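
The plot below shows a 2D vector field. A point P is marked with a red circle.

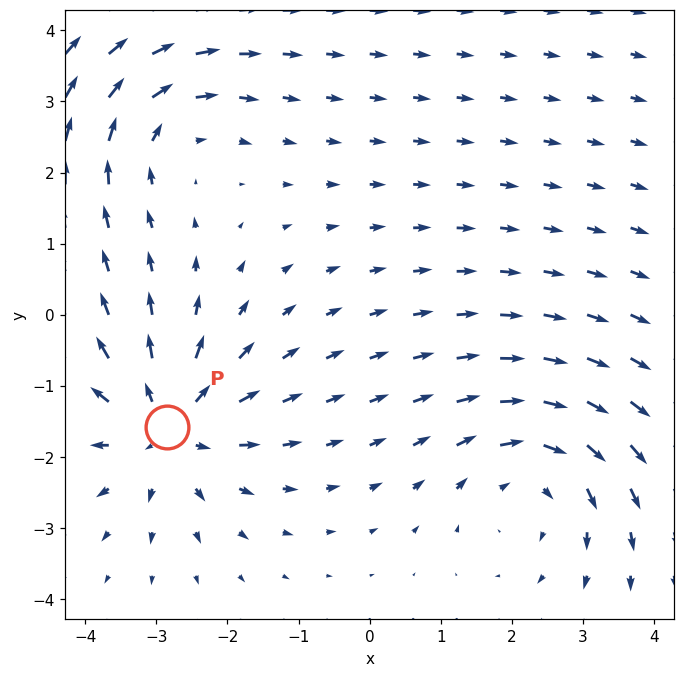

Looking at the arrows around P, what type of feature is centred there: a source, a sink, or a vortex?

source

At P (-2.9, -1.6) the arrows spread outward. Divergence about +5, curl ≈0 — positive divergence with near-zero curl is a source.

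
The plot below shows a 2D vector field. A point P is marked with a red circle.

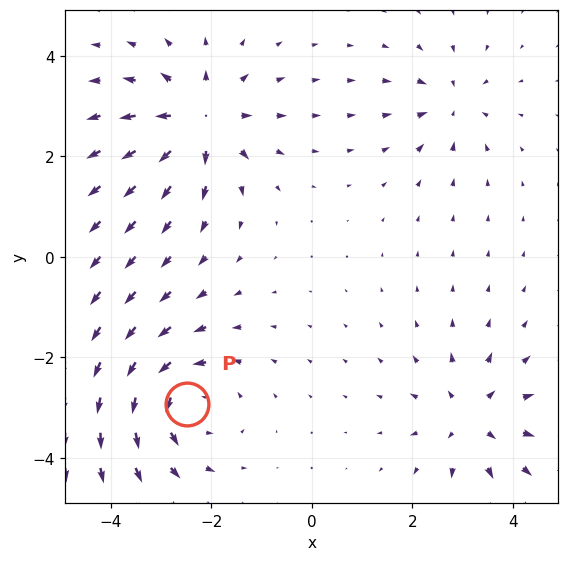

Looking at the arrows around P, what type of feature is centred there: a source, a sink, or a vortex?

At P (-2.5, -2.9) the arrows circulate counterclockwise. Divergence ≈0, curl about +5 — near-zero divergence with nonzero curl is a vortex.

vortex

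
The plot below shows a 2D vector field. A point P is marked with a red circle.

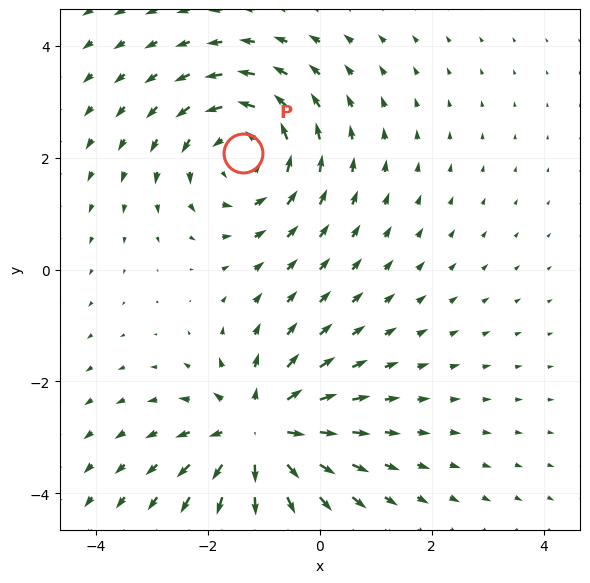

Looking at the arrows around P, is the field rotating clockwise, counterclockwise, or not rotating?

Near P at (-1.4, 2.1) the arrows circulate counterclockwise. The curl (z-component) there is about +3; positive curl means counterclockwise rotation.

counterclockwise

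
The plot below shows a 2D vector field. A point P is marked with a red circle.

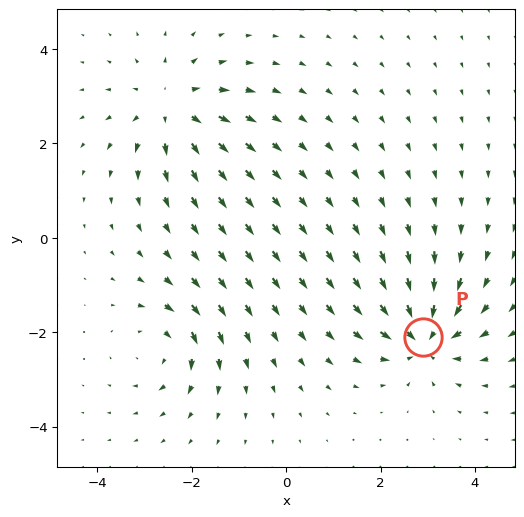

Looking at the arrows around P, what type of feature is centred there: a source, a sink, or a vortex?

At P (2.9, -2.1) the arrows converge inward. Divergence about -6, curl ≈0 — negative divergence with near-zero curl is a sink.

sink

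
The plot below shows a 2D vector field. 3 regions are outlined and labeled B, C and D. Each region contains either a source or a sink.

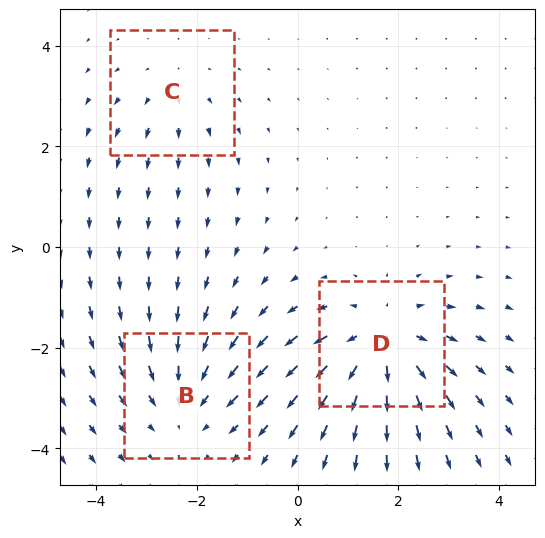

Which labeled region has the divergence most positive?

D

Divergence at each region's feature centre — B: about -3, C: about +2, D: about +4. Region D is most positive.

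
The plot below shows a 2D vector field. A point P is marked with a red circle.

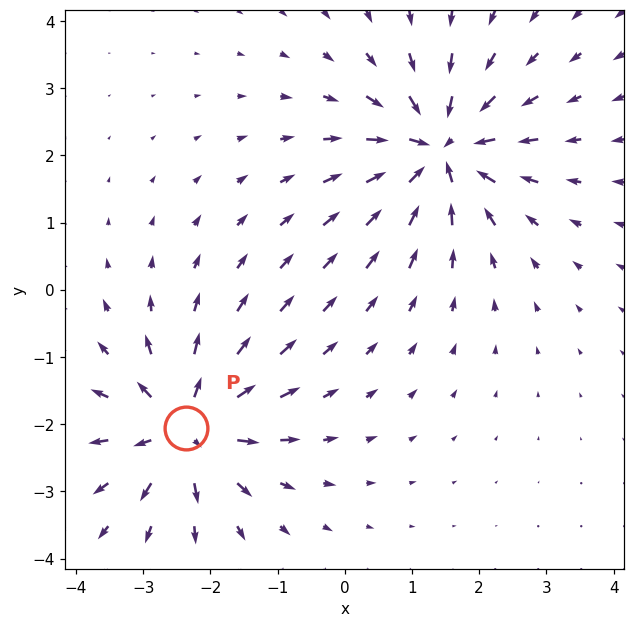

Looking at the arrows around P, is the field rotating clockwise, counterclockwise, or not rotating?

Near P at (-2.4, -2.1) the arrows show no circulation. The curl there is ≈0.

not rotating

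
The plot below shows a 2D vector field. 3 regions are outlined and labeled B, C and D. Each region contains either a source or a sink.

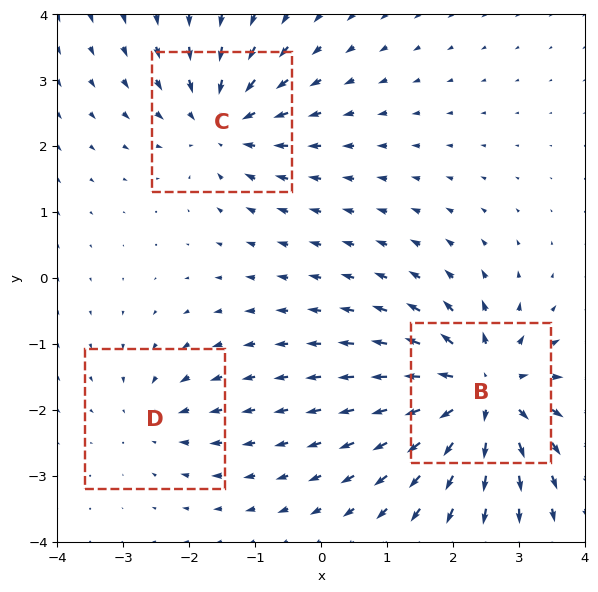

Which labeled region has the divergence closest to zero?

D

Divergence at each region's feature centre — B: about +6, C: about -4, D: about -2. Region D is closest to zero.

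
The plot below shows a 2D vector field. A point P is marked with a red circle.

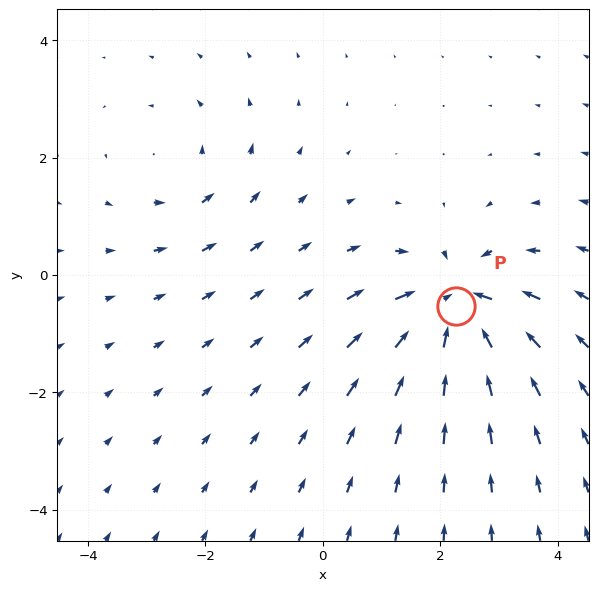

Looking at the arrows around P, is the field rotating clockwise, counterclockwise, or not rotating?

Near P at (2.3, -0.5) the arrows show no circulation. The curl there is ≈0.

not rotating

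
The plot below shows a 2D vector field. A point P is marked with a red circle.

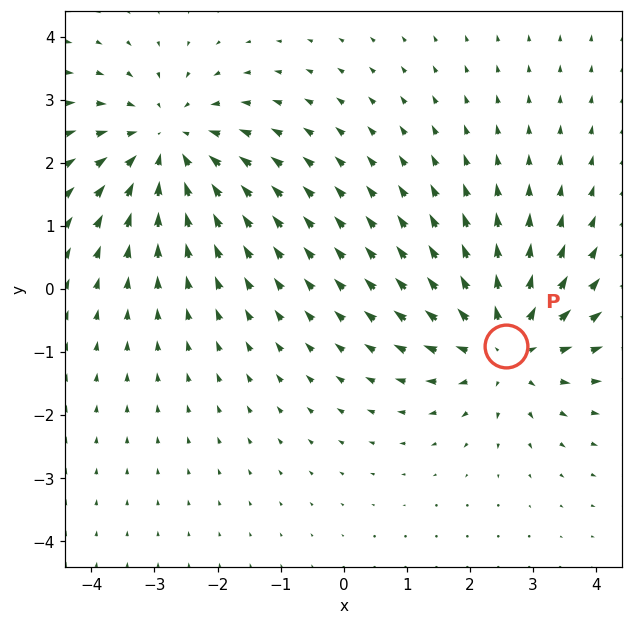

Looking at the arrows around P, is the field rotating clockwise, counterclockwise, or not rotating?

Near P at (2.6, -0.9) the arrows show no circulation. The curl there is ≈0.

not rotating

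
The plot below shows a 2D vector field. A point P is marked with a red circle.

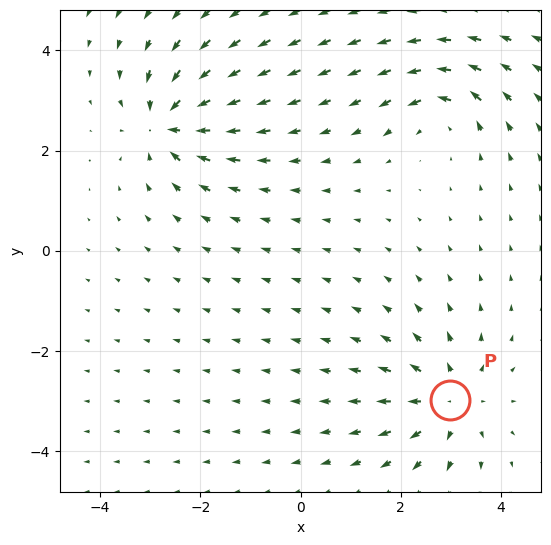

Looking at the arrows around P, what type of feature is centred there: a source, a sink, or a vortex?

source

At P (3.0, -3.0) the arrows spread outward. Divergence about +5, curl ≈0 — positive divergence with near-zero curl is a source.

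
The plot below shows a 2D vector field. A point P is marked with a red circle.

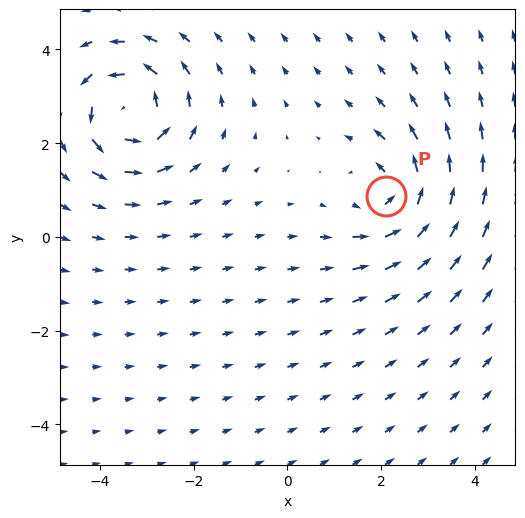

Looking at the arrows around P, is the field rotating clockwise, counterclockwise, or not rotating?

counterclockwise

Near P at (2.1, 0.9) the arrows circulate counterclockwise. The curl (z-component) there is about +5; positive curl means counterclockwise rotation.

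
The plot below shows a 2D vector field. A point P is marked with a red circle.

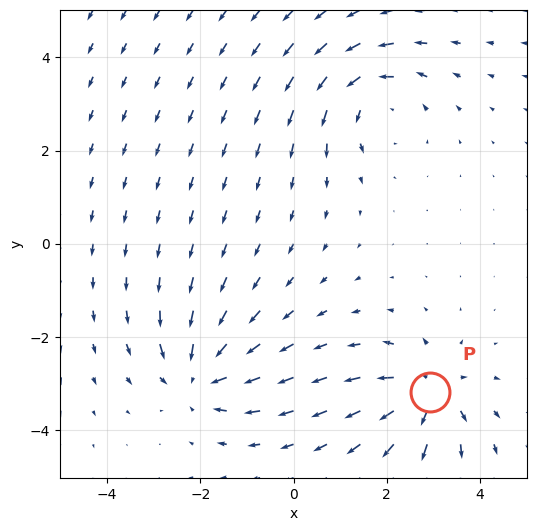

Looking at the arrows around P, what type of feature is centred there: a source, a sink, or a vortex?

source

At P (2.9, -3.2) the arrows spread outward. Divergence about +4, curl ≈0 — positive divergence with near-zero curl is a source.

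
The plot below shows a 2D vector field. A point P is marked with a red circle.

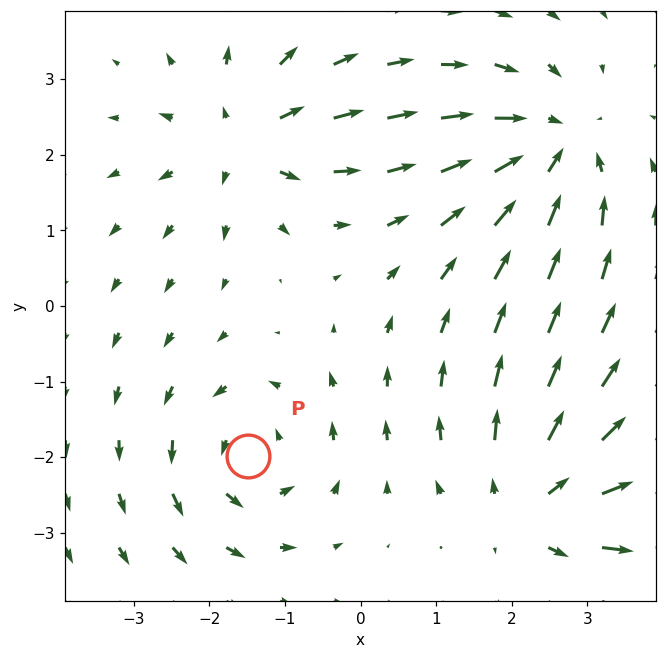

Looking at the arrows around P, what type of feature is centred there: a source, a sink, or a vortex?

At P (-1.5, -2.0) the arrows circulate counterclockwise. Divergence ≈0, curl about +4 — near-zero divergence with nonzero curl is a vortex.

vortex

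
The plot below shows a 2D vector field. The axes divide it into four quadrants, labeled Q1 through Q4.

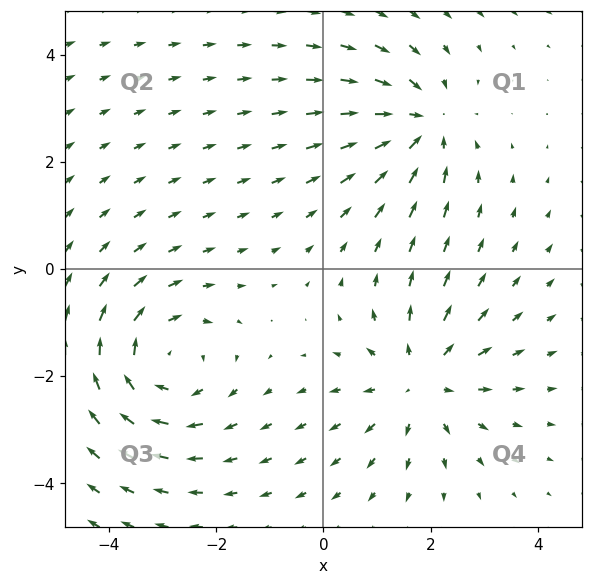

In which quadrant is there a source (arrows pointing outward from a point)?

The source sits at approximately (1.8, -2.1), which lies in quadrant Q4. The divergence there is about +4, positive as expected for a source.

Q4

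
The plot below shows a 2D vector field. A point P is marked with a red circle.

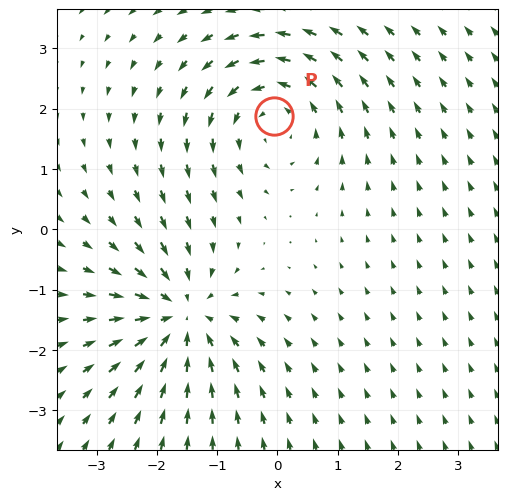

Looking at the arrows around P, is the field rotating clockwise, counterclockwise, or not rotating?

counterclockwise

Near P at (-0.1, 1.9) the arrows circulate counterclockwise. The curl (z-component) there is about +2; positive curl means counterclockwise rotation.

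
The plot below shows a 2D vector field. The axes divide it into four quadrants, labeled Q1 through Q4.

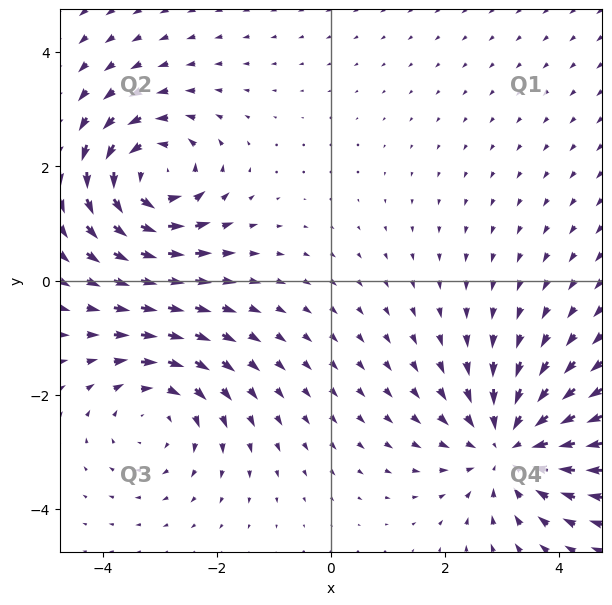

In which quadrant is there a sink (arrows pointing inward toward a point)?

The sink sits at approximately (3.1, -2.9), which lies in quadrant Q4. The divergence there is about -4, negative as expected for a sink.

Q4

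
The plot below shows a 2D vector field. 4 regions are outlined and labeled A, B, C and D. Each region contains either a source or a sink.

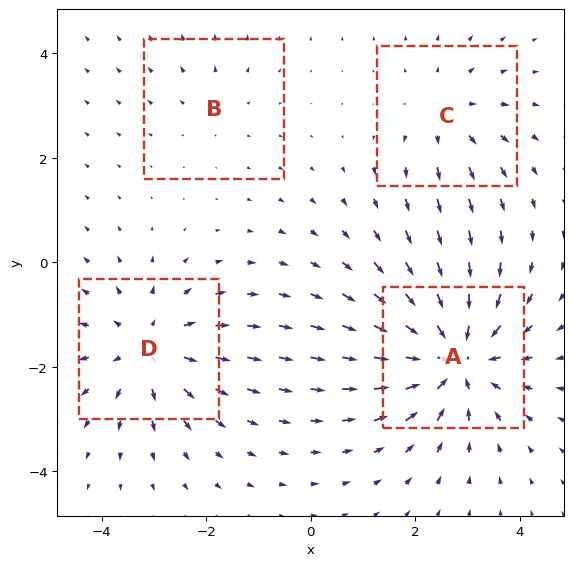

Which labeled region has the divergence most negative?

Divergence at each region's feature centre — A: about -7, B: about +2, C: about +3, D: about +5. Region A is most negative.

A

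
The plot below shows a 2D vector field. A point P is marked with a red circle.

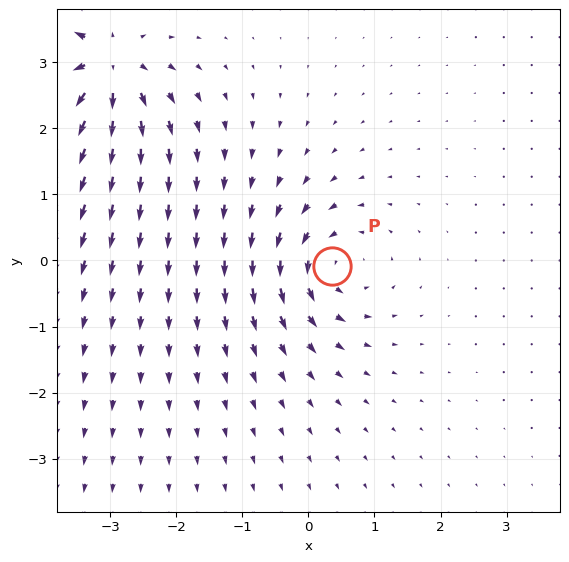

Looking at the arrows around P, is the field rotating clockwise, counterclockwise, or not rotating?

counterclockwise

Near P at (0.4, -0.1) the arrows circulate counterclockwise. The curl (z-component) there is about +5; positive curl means counterclockwise rotation.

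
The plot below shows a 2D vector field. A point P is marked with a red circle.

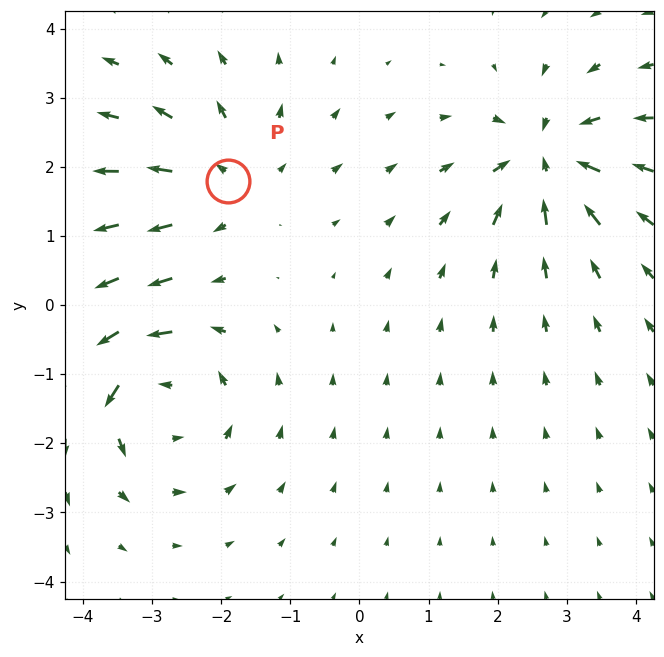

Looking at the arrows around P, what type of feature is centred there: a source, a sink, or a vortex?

source

At P (-1.9, 1.8) the arrows spread outward. Divergence about +3, curl ≈0 — positive divergence with near-zero curl is a source.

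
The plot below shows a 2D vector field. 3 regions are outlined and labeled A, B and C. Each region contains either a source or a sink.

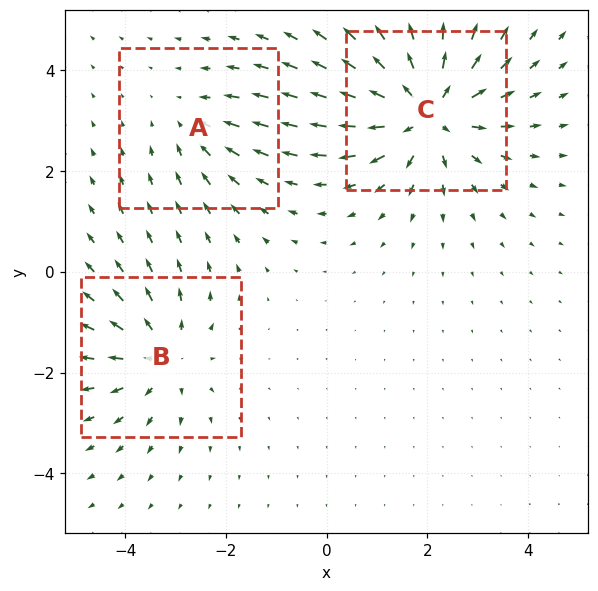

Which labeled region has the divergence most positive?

Divergence at each region's feature centre — A: about -2, B: about +3, C: about +5. Region C is most positive.

C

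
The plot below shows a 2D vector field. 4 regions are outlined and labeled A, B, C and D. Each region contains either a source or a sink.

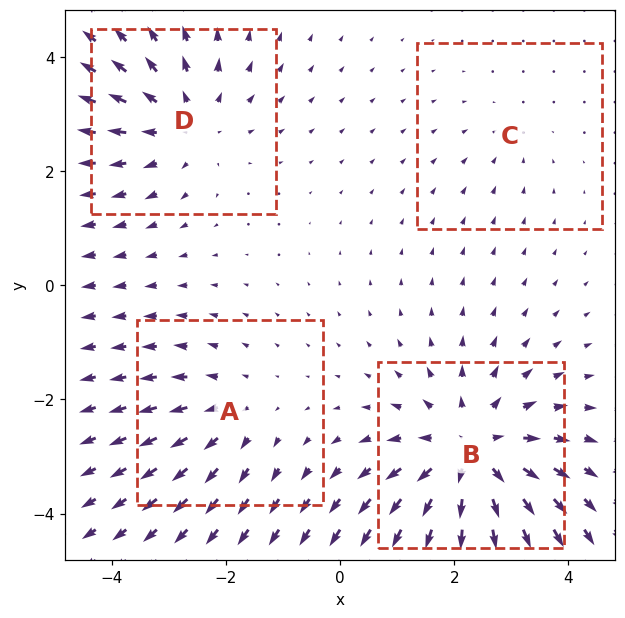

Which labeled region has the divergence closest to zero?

C

Divergence at each region's feature centre — A: about +3, B: about +6, C: about -2, D: about +4. Region C is closest to zero.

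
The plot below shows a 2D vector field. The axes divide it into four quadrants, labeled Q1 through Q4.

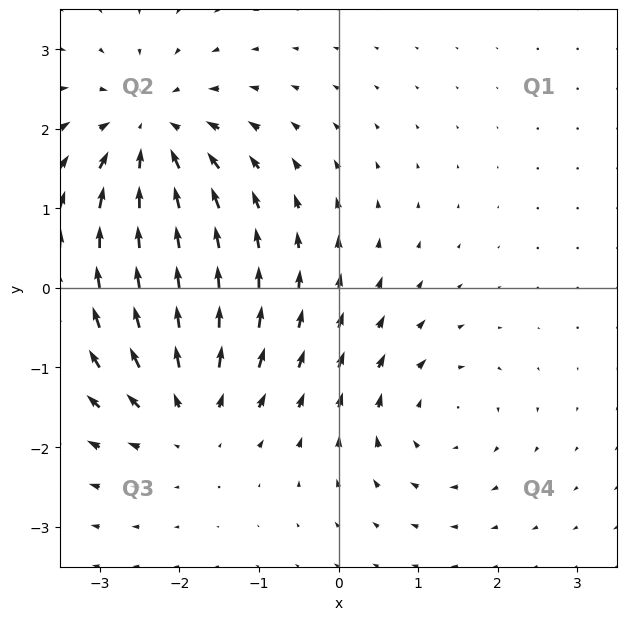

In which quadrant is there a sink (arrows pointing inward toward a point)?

The sink sits at approximately (-2.4, 1.9), which lies in quadrant Q2. The divergence there is about -5, negative as expected for a sink.

Q2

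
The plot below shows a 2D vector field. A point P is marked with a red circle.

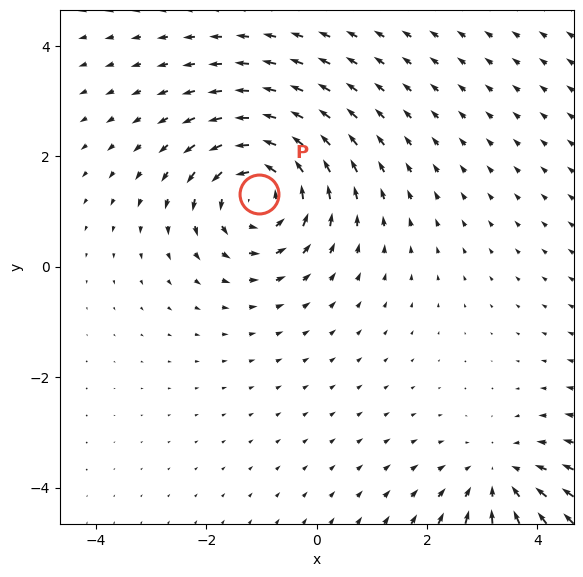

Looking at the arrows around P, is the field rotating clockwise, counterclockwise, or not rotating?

Near P at (-1.0, 1.3) the arrows circulate counterclockwise. The curl (z-component) there is about +5; positive curl means counterclockwise rotation.

counterclockwise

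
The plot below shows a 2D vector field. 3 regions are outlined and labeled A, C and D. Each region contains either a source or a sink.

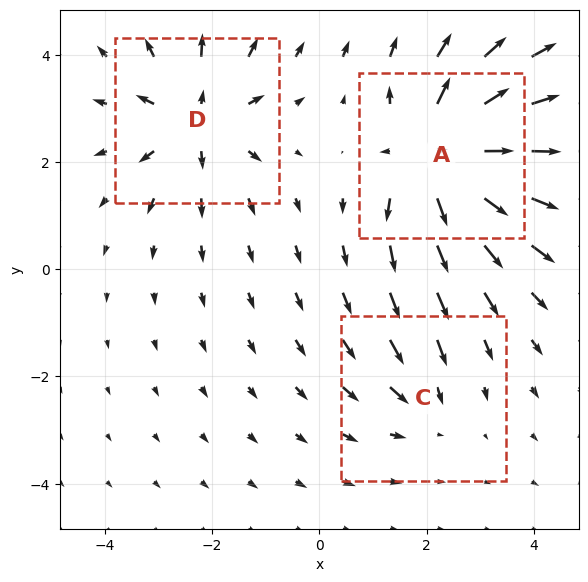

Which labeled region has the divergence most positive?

Divergence at each region's feature centre — A: about +6, C: about -2, D: about +4. Region A is most positive.

A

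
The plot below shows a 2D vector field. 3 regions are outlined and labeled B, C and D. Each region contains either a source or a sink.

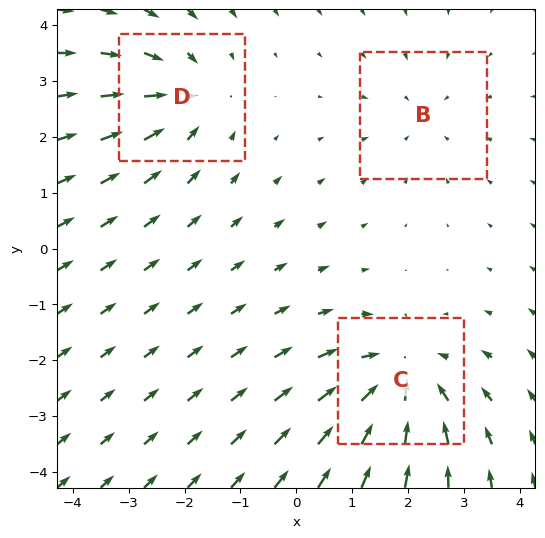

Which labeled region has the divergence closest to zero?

Divergence at each region's feature centre — B: about -2, C: about -4, D: about -3. Region B is closest to zero.

B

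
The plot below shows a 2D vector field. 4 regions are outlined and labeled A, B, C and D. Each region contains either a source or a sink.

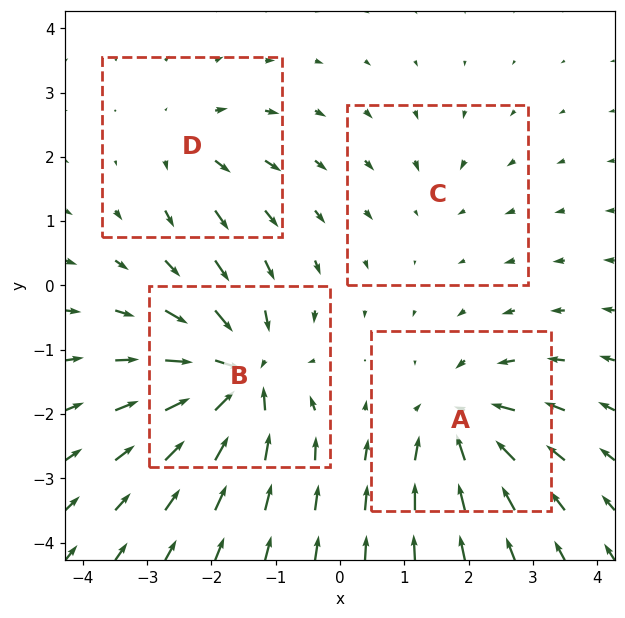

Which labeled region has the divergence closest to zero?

C

Divergence at each region's feature centre — A: about -6, B: about -9, C: about -2, D: about +4. Region C is closest to zero.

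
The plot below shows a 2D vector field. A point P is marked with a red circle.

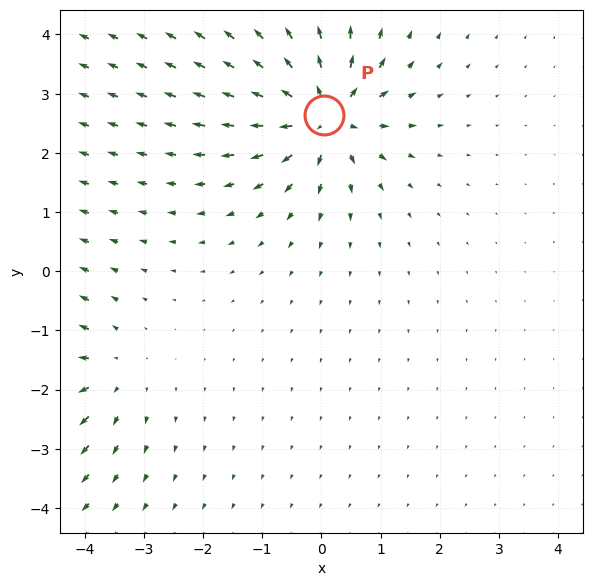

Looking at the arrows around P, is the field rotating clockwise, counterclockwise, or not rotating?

not rotating

Near P at (0.0, 2.6) the arrows show no circulation. The curl there is ≈0.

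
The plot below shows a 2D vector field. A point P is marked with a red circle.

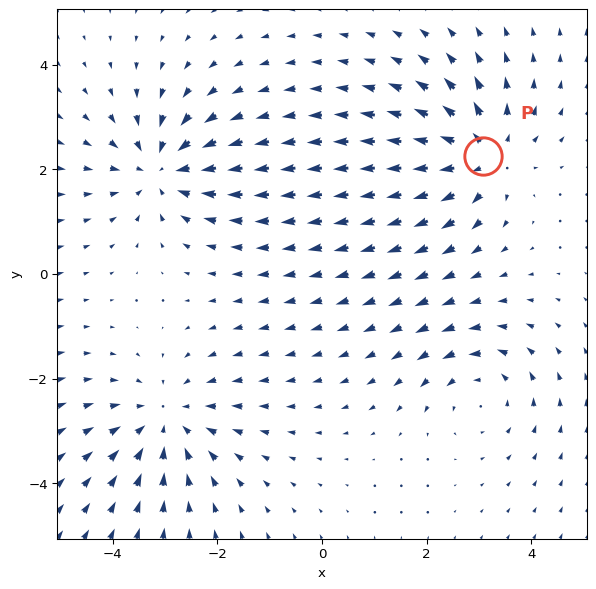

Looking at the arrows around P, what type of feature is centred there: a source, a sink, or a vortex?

At P (3.1, 2.3) the arrows spread outward. Divergence about +5, curl ≈0 — positive divergence with near-zero curl is a source.

source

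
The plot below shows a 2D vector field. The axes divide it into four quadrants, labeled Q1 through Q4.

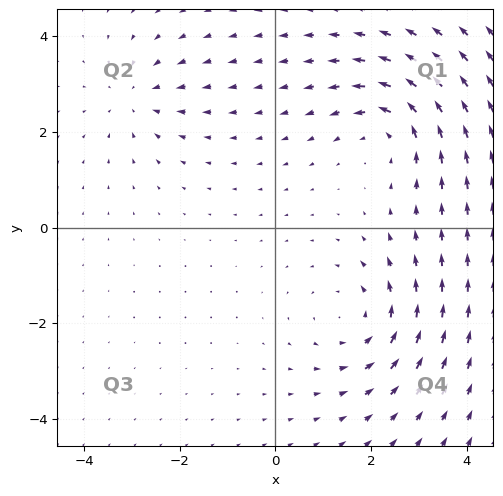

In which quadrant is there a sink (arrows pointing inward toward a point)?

The sink sits at approximately (-2.9, 2.7), which lies in quadrant Q2. The divergence there is about -3, negative as expected for a sink.

Q2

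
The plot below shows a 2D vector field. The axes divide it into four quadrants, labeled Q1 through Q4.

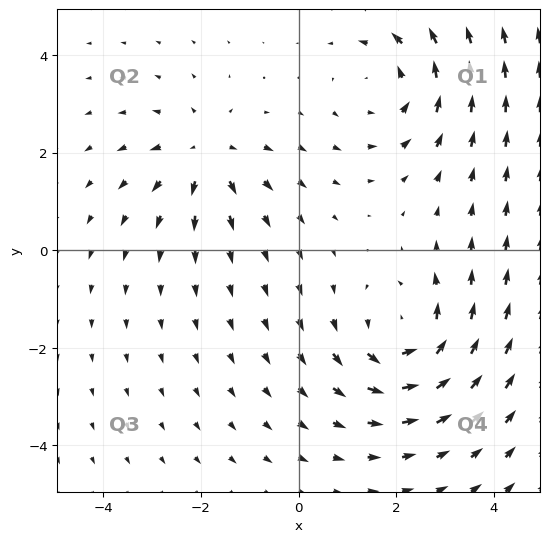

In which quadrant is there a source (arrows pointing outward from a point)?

Q2

The source sits at approximately (-1.9, 2.0), which lies in quadrant Q2. The divergence there is about +4, positive as expected for a source.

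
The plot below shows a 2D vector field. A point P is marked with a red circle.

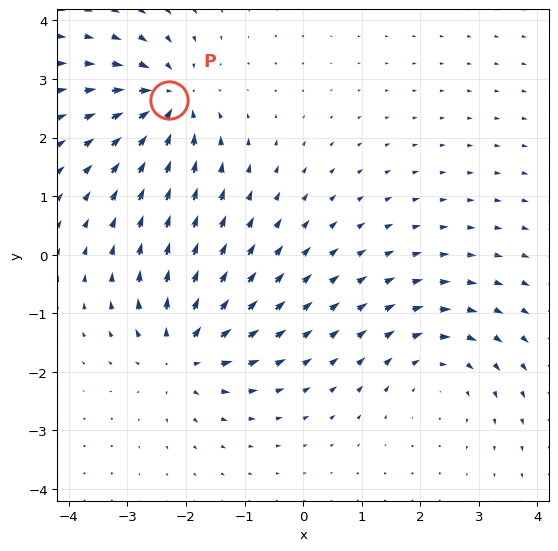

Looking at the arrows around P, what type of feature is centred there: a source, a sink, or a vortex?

At P (-2.3, 2.6) the arrows converge inward. Divergence about -7, curl ≈0 — negative divergence with near-zero curl is a sink.

sink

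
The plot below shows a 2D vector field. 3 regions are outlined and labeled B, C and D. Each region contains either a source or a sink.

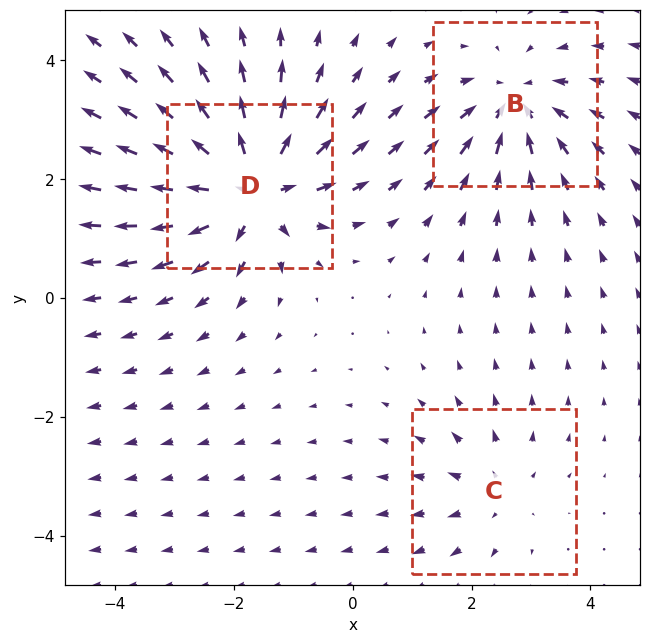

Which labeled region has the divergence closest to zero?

Divergence at each region's feature centre — B: about -4, C: about +2, D: about +6. Region C is closest to zero.

C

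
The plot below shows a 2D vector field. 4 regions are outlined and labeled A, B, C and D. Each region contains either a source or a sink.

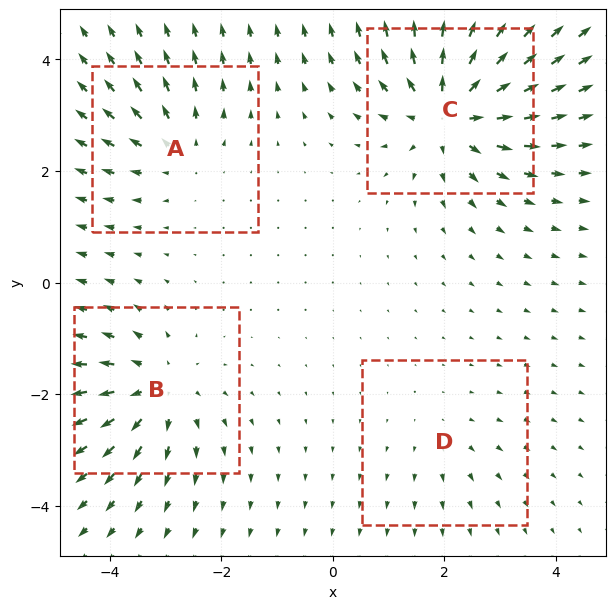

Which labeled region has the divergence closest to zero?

Divergence at each region's feature centre — A: about +4, B: about +5, C: about +8, D: about +2. Region D is closest to zero.

D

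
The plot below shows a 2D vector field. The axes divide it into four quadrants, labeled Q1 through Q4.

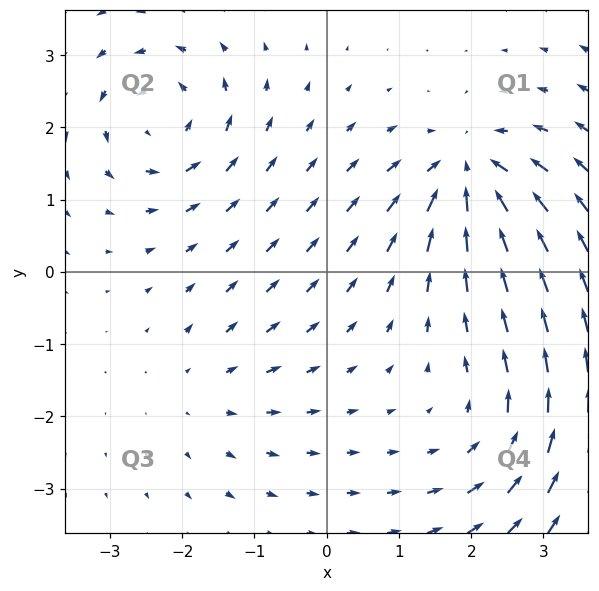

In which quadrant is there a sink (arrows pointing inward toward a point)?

The sink sits at approximately (2.0, 1.4), which lies in quadrant Q1. The divergence there is about -7, negative as expected for a sink.

Q1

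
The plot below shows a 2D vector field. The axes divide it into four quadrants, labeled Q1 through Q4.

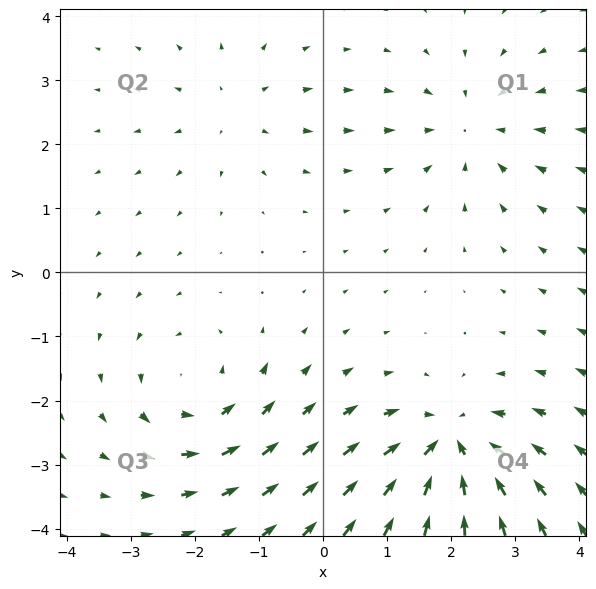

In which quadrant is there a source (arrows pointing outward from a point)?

The source sits at approximately (-1.4, 2.5), which lies in quadrant Q2. The divergence there is about +2, positive as expected for a source.

Q2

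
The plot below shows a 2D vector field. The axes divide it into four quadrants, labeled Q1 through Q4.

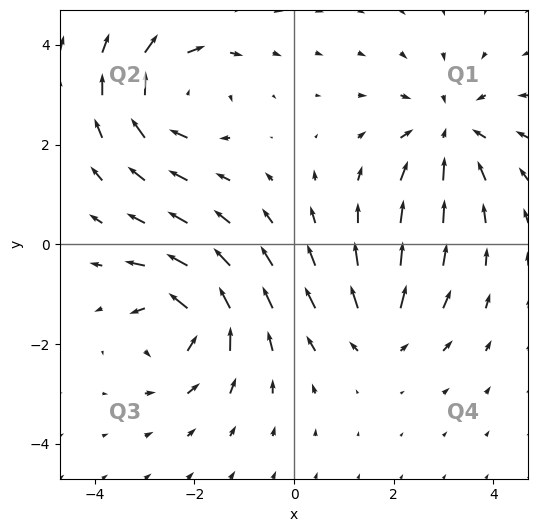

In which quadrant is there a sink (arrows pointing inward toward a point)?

The sink sits at approximately (3.1, 2.2), which lies in quadrant Q1. The divergence there is about -4, negative as expected for a sink.

Q1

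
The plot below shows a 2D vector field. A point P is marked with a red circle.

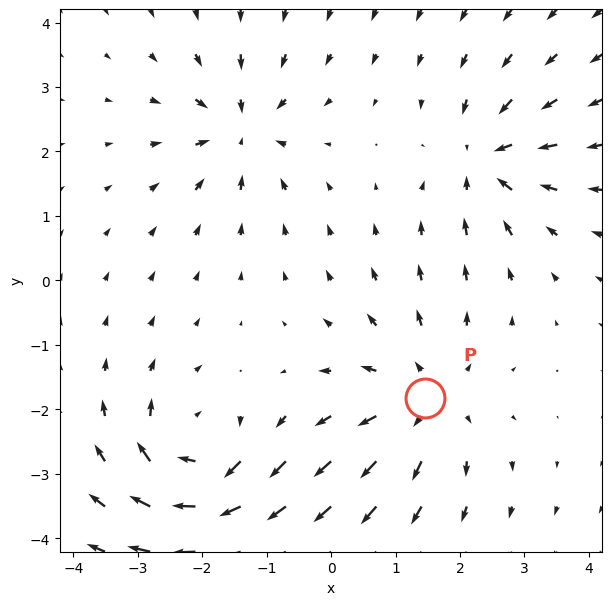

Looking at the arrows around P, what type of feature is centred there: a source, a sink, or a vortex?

At P (1.5, -1.8) the arrows spread outward. Divergence about +5, curl ≈0 — positive divergence with near-zero curl is a source.

source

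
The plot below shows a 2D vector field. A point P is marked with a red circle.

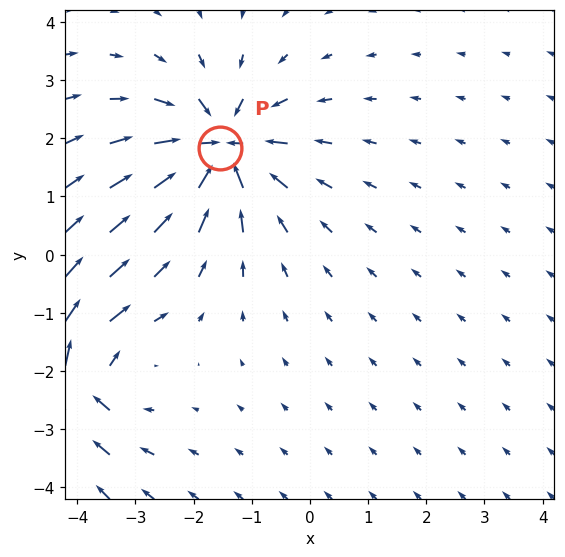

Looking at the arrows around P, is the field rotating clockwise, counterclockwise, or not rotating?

not rotating

Near P at (-1.5, 1.8) the arrows show no circulation. The curl there is ≈0.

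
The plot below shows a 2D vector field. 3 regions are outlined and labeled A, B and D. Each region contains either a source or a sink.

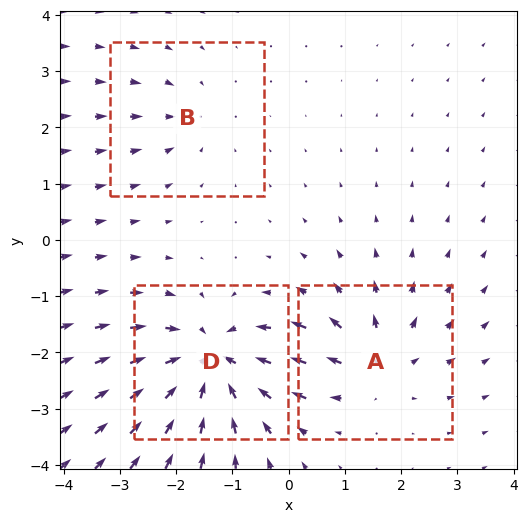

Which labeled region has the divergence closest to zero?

Divergence at each region's feature centre — A: about +4, B: about -2, D: about -5. Region B is closest to zero.

B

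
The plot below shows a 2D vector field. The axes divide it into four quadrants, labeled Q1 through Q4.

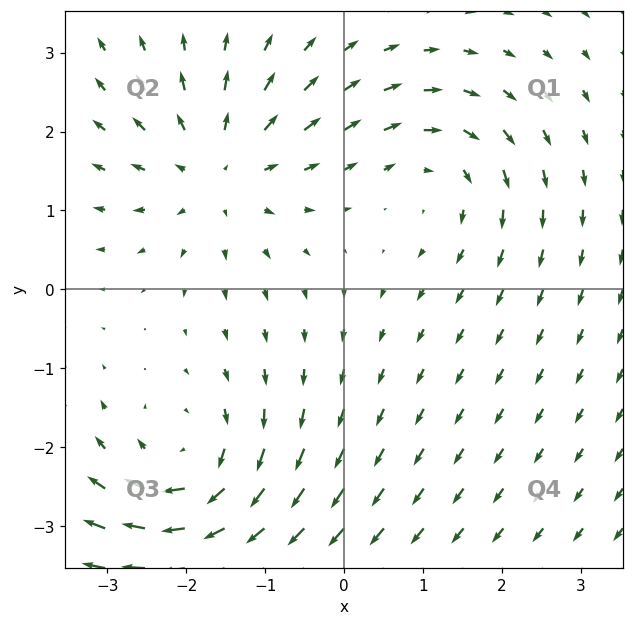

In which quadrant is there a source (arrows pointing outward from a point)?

The source sits at approximately (-1.6, 1.5), which lies in quadrant Q2. The divergence there is about +4, positive as expected for a source.

Q2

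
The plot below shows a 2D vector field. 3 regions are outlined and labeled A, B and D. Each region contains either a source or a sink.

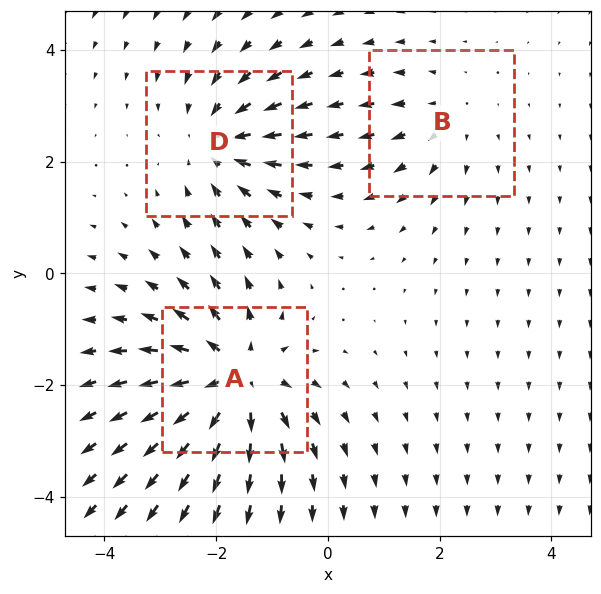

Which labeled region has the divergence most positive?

A

Divergence at each region's feature centre — A: about +5, B: about +2, D: about -3. Region A is most positive.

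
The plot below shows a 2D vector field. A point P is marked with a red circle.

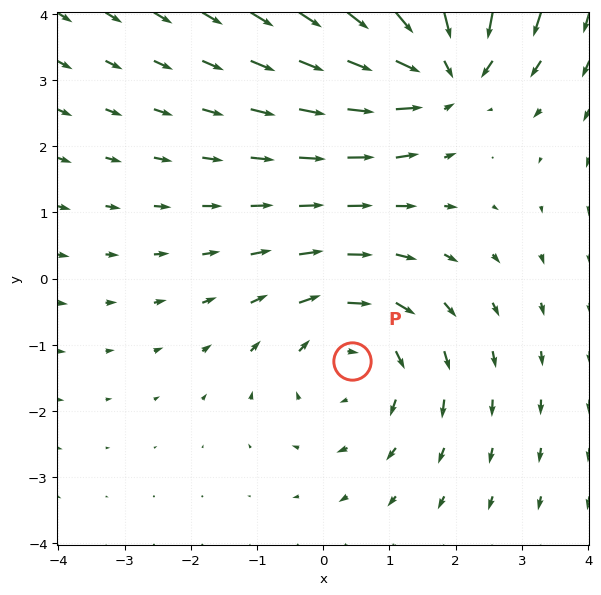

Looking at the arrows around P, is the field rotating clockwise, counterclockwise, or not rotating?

Near P at (0.4, -1.2) the arrows circulate clockwise. The curl (z-component) there is about -2; negative curl means clockwise rotation.

clockwise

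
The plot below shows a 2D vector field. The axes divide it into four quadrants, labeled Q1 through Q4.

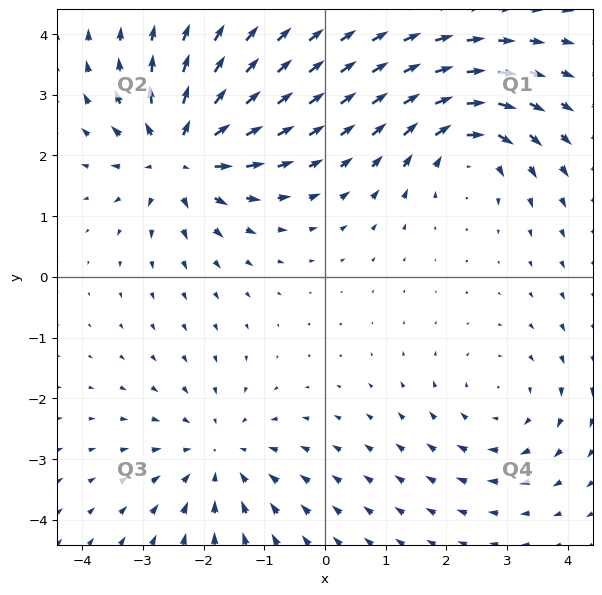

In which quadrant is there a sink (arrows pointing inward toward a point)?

The sink sits at approximately (-1.8, -3.0), which lies in quadrant Q3. The divergence there is about -3, negative as expected for a sink.

Q3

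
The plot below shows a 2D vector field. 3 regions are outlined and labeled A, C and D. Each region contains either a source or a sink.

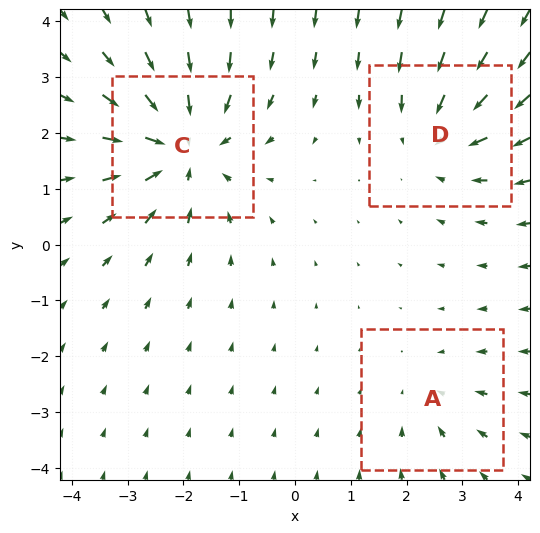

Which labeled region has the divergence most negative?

C

Divergence at each region's feature centre — A: about -2, C: about -4, D: about -3. Region C is most negative.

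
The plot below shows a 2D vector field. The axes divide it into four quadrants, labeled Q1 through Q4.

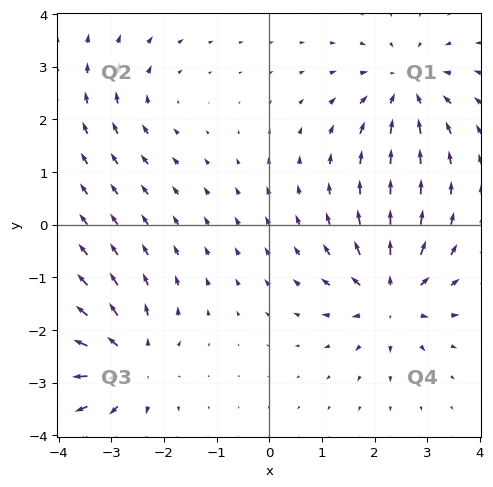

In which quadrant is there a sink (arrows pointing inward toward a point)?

Q1

The sink sits at approximately (2.6, 2.6), which lies in quadrant Q1. The divergence there is about -4, negative as expected for a sink.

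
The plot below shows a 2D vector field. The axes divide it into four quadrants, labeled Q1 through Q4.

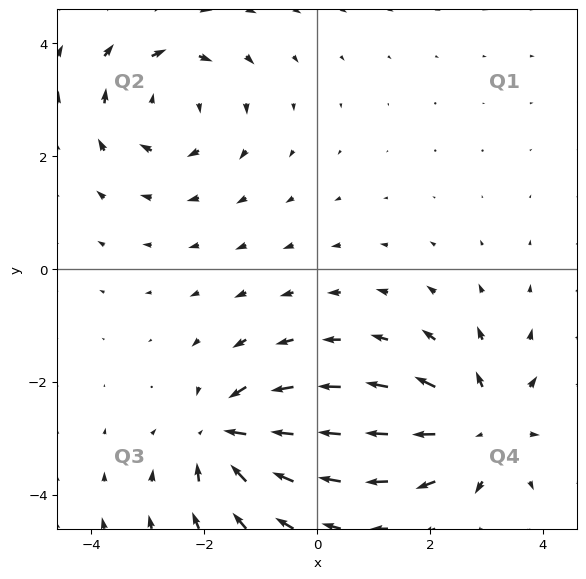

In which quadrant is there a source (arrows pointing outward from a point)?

The source sits at approximately (2.9, -2.8), which lies in quadrant Q4. The divergence there is about +5, positive as expected for a source.

Q4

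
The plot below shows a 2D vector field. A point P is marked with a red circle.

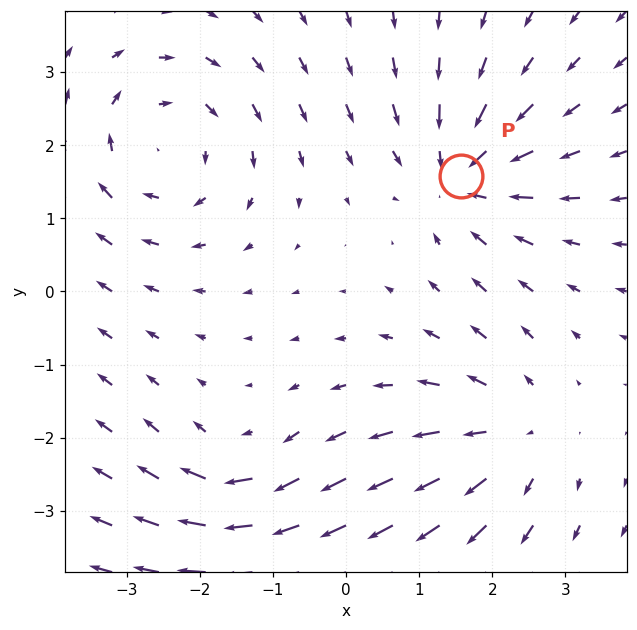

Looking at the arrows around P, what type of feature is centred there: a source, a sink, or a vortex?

At P (1.6, 1.6) the arrows converge inward. Divergence about -5, curl ≈0 — negative divergence with near-zero curl is a sink.

sink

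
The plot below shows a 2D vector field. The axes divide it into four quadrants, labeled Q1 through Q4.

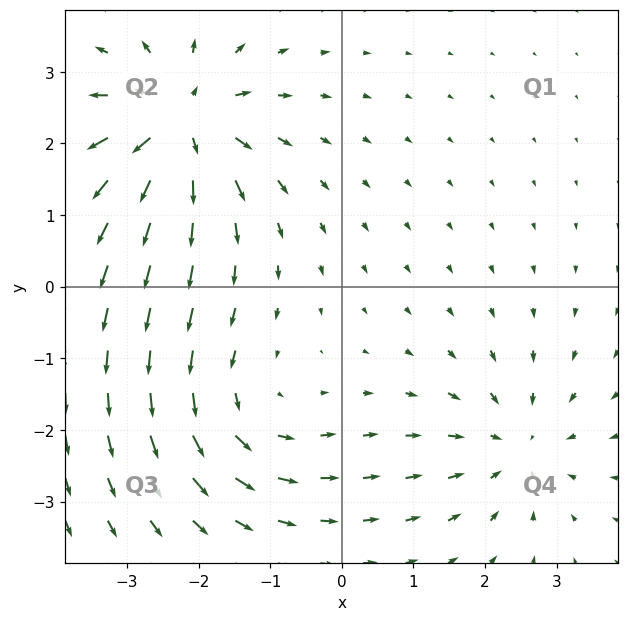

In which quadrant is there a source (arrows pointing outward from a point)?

The source sits at approximately (-2.2, 2.3), which lies in quadrant Q2. The divergence there is about +7, positive as expected for a source.

Q2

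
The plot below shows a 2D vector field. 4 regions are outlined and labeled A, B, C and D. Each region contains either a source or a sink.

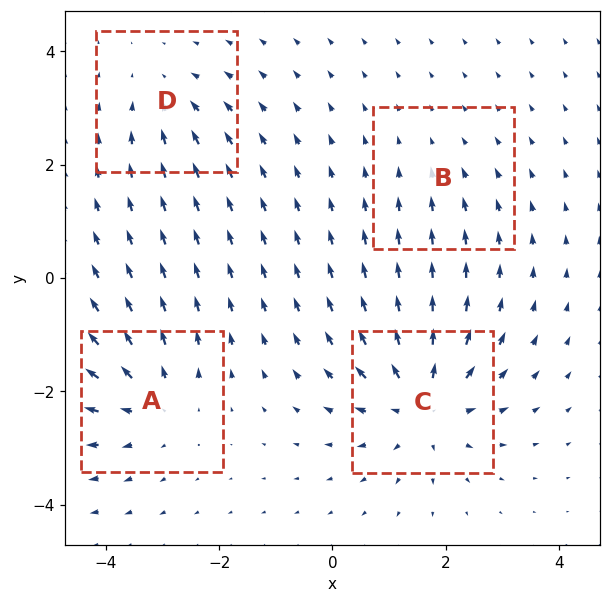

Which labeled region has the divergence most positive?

C

Divergence at each region's feature centre — A: about +5, B: about -2, C: about +7, D: about -3. Region C is most positive.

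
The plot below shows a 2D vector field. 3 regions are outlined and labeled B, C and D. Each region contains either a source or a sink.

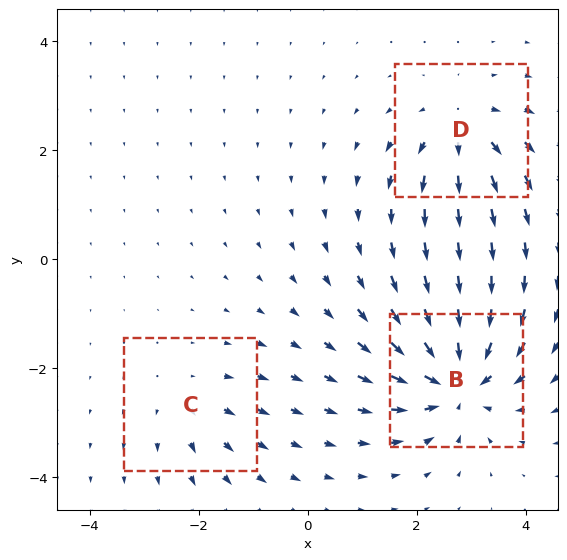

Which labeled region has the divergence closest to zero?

Divergence at each region's feature centre — B: about -6, C: about +2, D: about +4. Region C is closest to zero.

C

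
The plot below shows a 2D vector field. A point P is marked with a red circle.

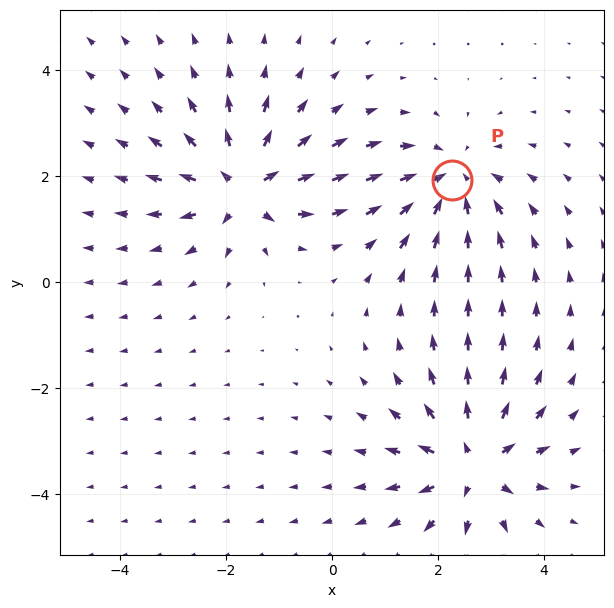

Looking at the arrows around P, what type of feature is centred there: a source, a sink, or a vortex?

sink

At P (2.3, 1.9) the arrows converge inward. Divergence about -4, curl ≈0 — negative divergence with near-zero curl is a sink.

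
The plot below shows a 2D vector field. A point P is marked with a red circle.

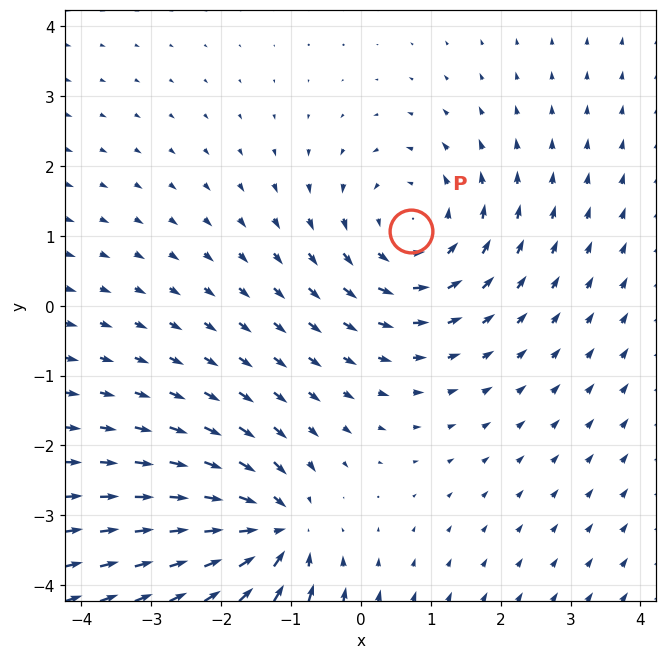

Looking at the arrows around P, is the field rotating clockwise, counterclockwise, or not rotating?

Near P at (0.7, 1.1) the arrows circulate counterclockwise. The curl (z-component) there is about +3; positive curl means counterclockwise rotation.

counterclockwise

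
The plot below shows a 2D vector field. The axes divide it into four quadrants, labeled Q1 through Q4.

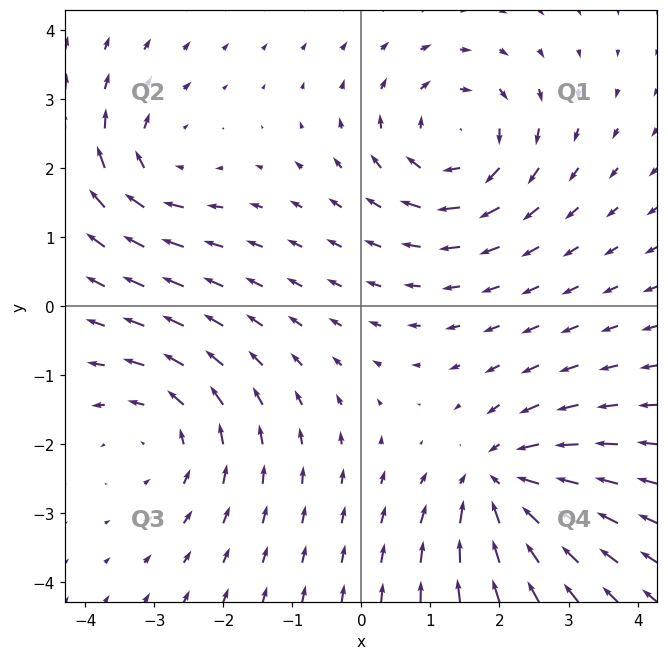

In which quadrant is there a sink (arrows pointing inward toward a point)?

Q4

The sink sits at approximately (2.0, -2.6), which lies in quadrant Q4. The divergence there is about -6, negative as expected for a sink.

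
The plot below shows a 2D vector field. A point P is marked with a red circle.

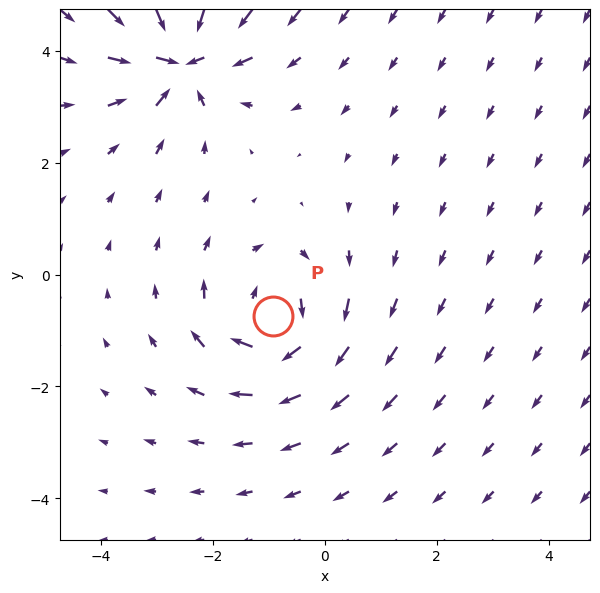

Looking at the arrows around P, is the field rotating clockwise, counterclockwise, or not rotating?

clockwise

Near P at (-0.9, -0.7) the arrows circulate clockwise. The curl (z-component) there is about -5; negative curl means clockwise rotation.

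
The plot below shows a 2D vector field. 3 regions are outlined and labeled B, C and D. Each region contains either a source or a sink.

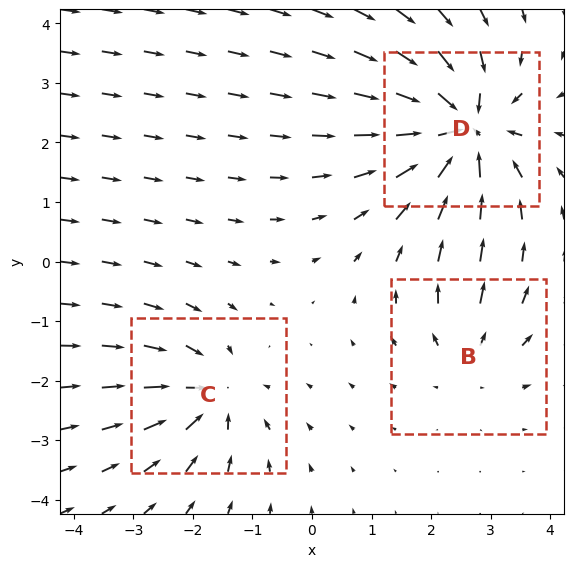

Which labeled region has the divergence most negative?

D

Divergence at each region's feature centre — B: about +3, C: about -4, D: about -6. Region D is most negative.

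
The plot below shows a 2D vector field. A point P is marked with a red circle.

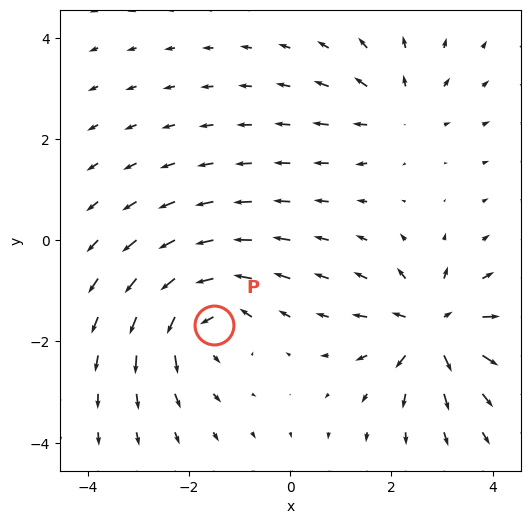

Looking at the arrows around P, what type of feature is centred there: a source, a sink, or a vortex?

At P (-1.5, -1.7) the arrows circulate counterclockwise. Divergence ≈0, curl about +5 — near-zero divergence with nonzero curl is a vortex.

vortex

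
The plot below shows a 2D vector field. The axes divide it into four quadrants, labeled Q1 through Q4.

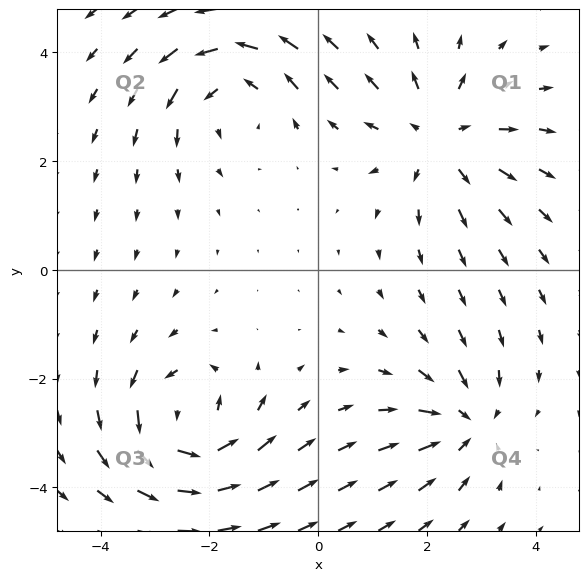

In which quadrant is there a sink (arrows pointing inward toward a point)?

The sink sits at approximately (2.7, -2.8), which lies in quadrant Q4. The divergence there is about -3, negative as expected for a sink.

Q4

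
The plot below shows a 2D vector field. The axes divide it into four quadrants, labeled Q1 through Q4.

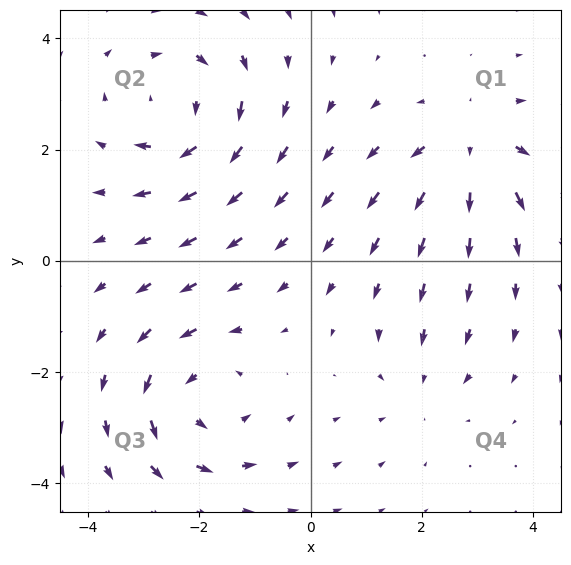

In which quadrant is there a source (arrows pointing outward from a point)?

Q1

The source sits at approximately (2.9, 2.0), which lies in quadrant Q1. The divergence there is about +4, positive as expected for a source.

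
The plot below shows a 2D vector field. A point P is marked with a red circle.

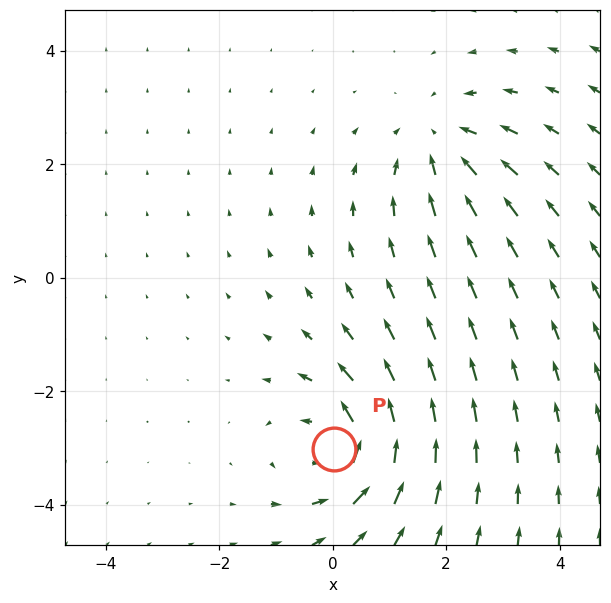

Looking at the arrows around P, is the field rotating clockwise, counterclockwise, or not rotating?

Near P at (0.0, -3.0) the arrows circulate counterclockwise. The curl (z-component) there is about +4; positive curl means counterclockwise rotation.

counterclockwise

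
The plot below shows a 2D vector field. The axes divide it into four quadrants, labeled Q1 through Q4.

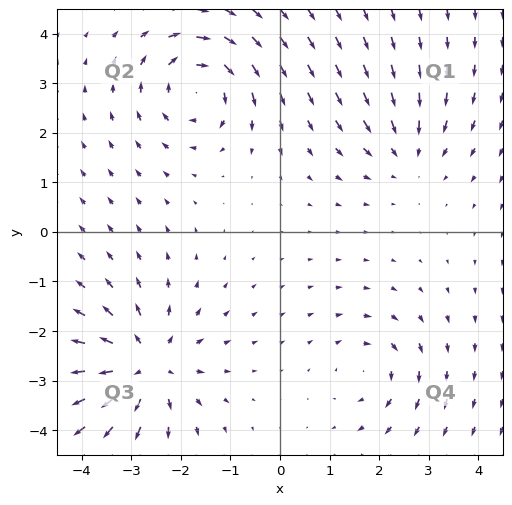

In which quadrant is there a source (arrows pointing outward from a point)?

The source sits at approximately (-2.7, -2.7), which lies in quadrant Q3. The divergence there is about +5, positive as expected for a source.

Q3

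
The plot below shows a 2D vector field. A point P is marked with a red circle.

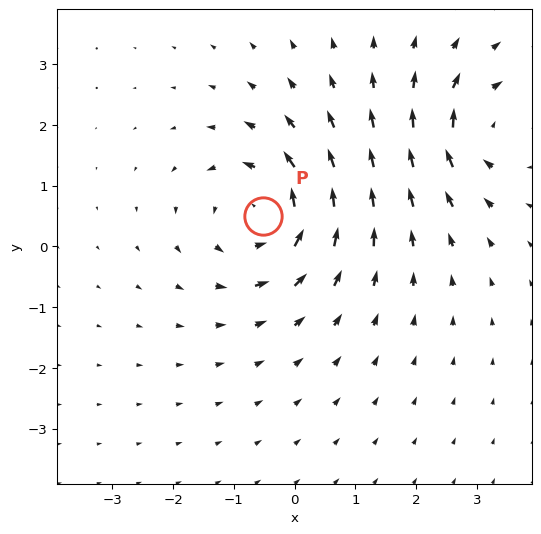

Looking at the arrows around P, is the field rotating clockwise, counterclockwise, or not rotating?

Near P at (-0.5, 0.5) the arrows circulate counterclockwise. The curl (z-component) there is about +5; positive curl means counterclockwise rotation.

counterclockwise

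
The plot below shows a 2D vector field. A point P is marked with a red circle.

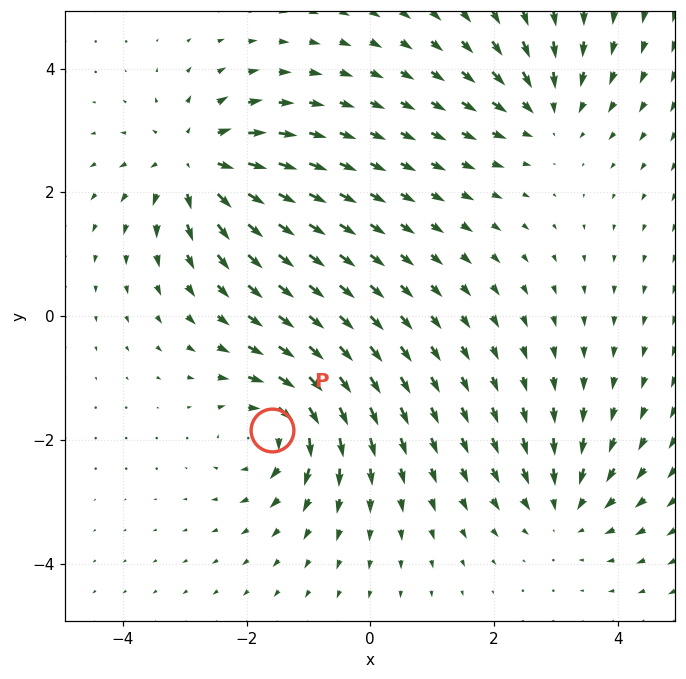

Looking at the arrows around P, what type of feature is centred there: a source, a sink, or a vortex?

vortex

At P (-1.6, -1.8) the arrows circulate clockwise. Divergence ≈0, curl about -6 — near-zero divergence with nonzero curl is a vortex.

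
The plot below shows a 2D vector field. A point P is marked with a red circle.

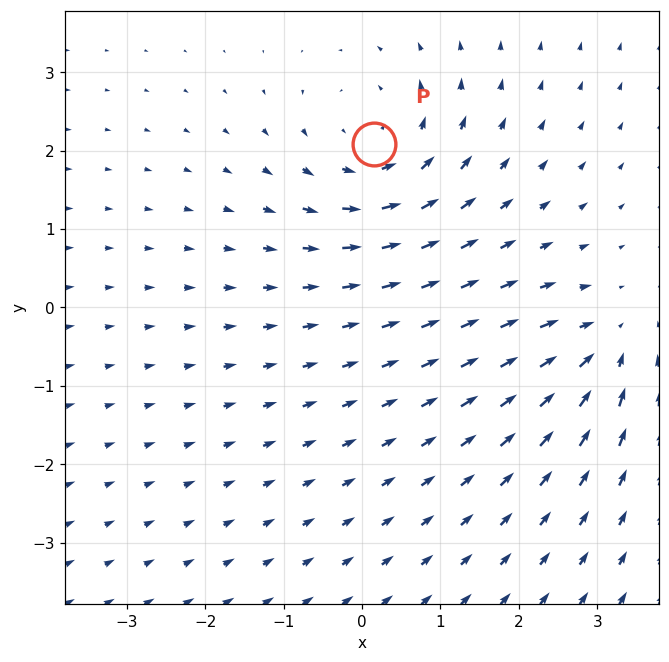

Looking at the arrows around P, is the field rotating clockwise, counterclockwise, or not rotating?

counterclockwise

Near P at (0.1, 2.1) the arrows circulate counterclockwise. The curl (z-component) there is about +4; positive curl means counterclockwise rotation.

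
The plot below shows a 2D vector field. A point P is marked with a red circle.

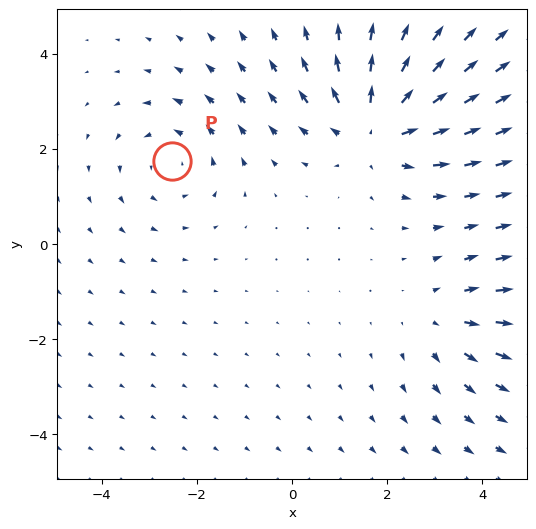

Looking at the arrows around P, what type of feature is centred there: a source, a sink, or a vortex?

vortex

At P (-2.5, 1.7) the arrows circulate counterclockwise. Divergence ≈0, curl about +3 — near-zero divergence with nonzero curl is a vortex.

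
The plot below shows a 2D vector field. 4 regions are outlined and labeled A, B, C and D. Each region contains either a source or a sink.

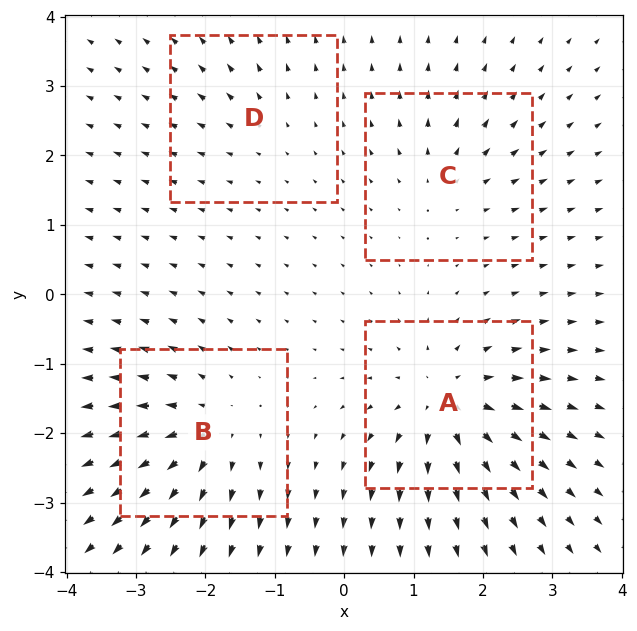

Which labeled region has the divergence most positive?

Divergence at each region's feature centre — A: about +7, B: about +6, C: about +4, D: about +2. Region A is most positive.

A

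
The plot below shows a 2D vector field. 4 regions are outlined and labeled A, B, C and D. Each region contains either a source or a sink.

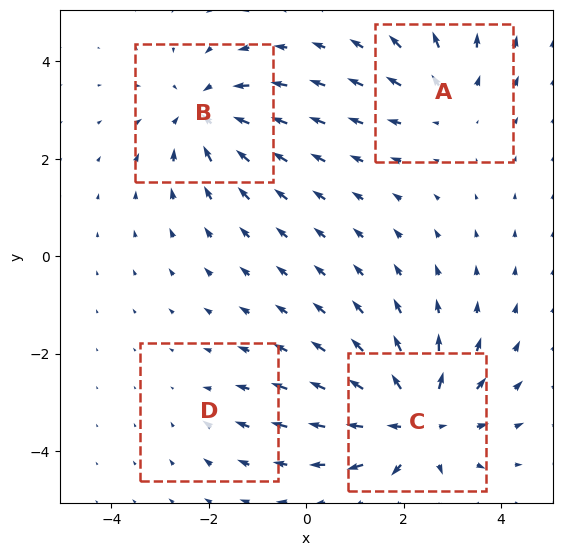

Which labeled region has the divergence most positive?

Divergence at each region's feature centre — A: about +4, B: about -5, C: about +7, D: about -2. Region C is most positive.

C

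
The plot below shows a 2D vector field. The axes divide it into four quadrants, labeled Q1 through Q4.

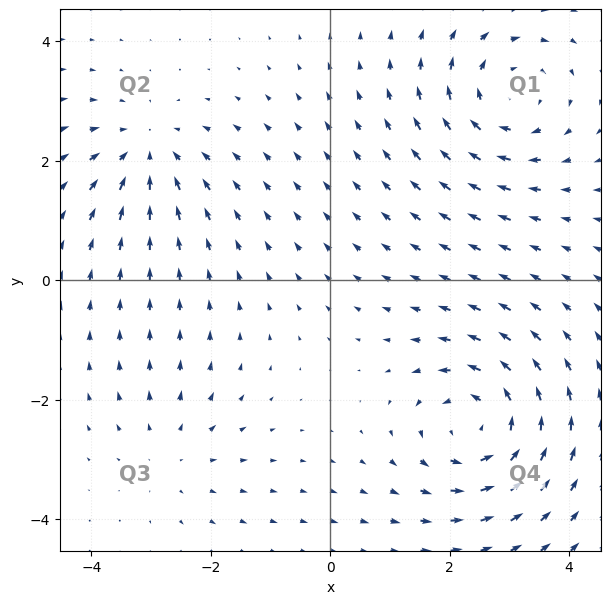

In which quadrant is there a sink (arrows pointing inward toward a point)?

The sink sits at approximately (-3.1, 2.2), which lies in quadrant Q2. The divergence there is about -4, negative as expected for a sink.

Q2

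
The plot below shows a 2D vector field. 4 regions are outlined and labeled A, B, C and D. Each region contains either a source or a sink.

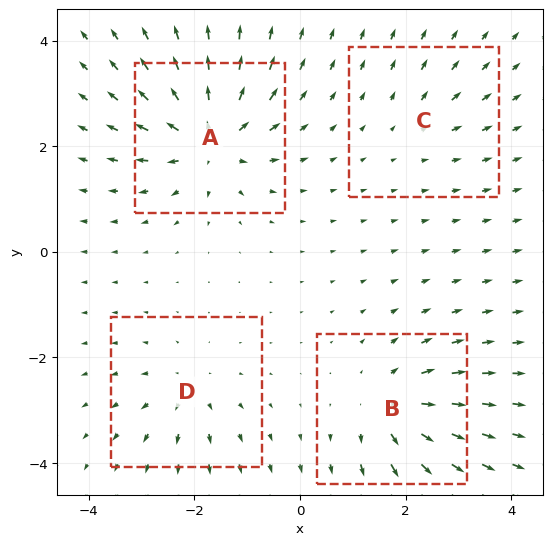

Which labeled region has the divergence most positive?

Divergence at each region's feature centre — A: about +8, B: about +6, C: about +2, D: about +4. Region A is most positive.

A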